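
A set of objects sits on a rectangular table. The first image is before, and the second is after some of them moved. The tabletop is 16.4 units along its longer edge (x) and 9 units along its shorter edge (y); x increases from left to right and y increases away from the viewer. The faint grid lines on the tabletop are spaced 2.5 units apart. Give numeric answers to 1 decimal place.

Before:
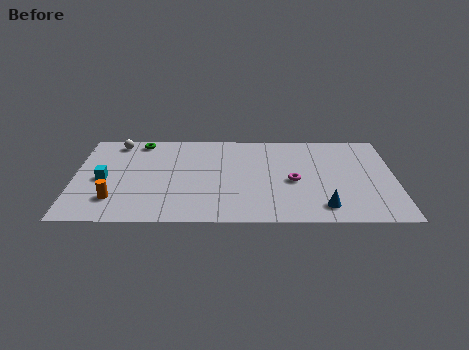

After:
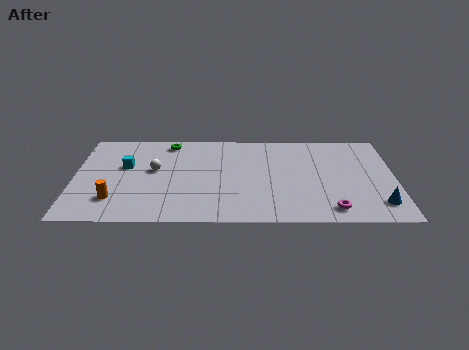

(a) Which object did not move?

the orange cylinder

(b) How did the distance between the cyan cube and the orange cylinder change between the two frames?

+1.2

They were about 2.1 units apart before and 3.3 after — 1.2 units further apart.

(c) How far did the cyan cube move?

1.7

From (1.5, 4.2) to (2.6, 5.5), the cyan cube covered √(1.1² + 1.3²) ≈ 1.7 units.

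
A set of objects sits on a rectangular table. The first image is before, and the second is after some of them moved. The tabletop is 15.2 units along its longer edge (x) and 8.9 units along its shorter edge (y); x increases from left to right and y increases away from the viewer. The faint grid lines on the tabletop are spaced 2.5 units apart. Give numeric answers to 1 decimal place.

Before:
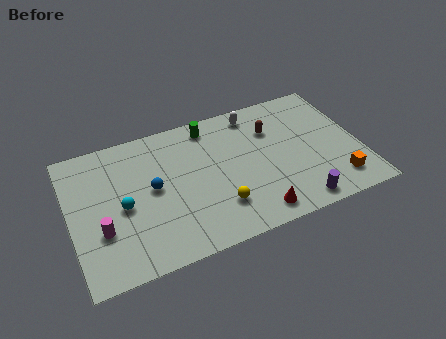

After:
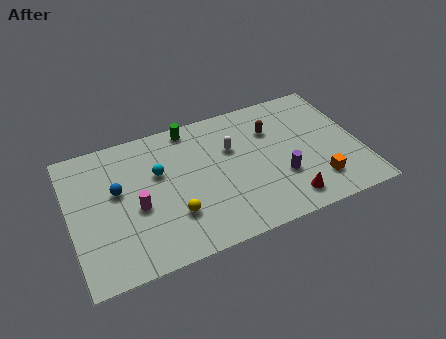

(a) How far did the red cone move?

1.7

The red cone moved from about (9.3, 1.2) to (11.0, 1.4), a distance of √(1.7² + 0.2²) ≈ 1.7.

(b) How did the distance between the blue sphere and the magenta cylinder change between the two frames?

-1.6

Before: roughly 3.3 units apart; after: 1.7. That's 1.6 units closer together.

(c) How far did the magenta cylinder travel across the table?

2.1

The magenta cylinder moved from about (1.5, 3.0) to (3.4, 3.8), a distance of √(1.9² + 0.8²) ≈ 2.1.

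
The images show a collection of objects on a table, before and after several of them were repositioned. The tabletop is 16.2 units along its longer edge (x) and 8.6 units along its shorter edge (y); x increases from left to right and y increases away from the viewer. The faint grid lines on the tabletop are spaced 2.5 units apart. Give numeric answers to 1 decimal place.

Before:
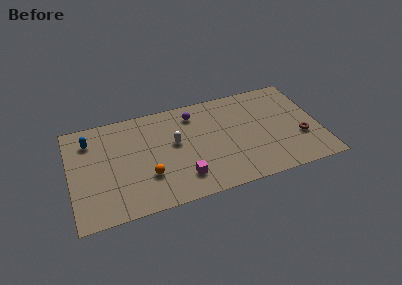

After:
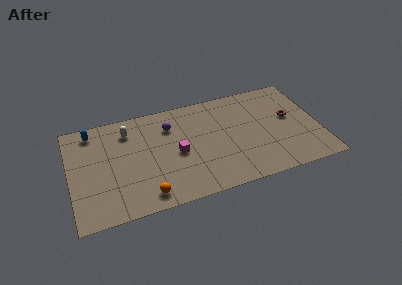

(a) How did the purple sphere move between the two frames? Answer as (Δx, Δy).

(-1.6, -0.6)

From the two frames, the purple sphere sits at roughly (8.2, 7.0) before and (6.6, 6.4) after.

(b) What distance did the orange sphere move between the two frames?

1.5

The orange sphere was near (4.9, 2.7) before and (4.7, 1.2) after, so it travelled √(0.2² + 1.5²) ≈ 1.5 units.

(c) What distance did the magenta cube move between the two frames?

2.1

The magenta cube moved from about (7.1, 1.9) to (6.9, 4.0), a distance of √(0.2² + 2.1²) ≈ 2.1.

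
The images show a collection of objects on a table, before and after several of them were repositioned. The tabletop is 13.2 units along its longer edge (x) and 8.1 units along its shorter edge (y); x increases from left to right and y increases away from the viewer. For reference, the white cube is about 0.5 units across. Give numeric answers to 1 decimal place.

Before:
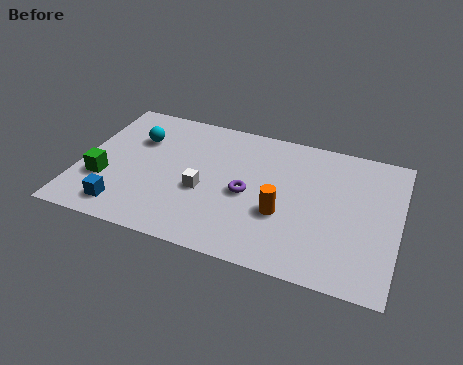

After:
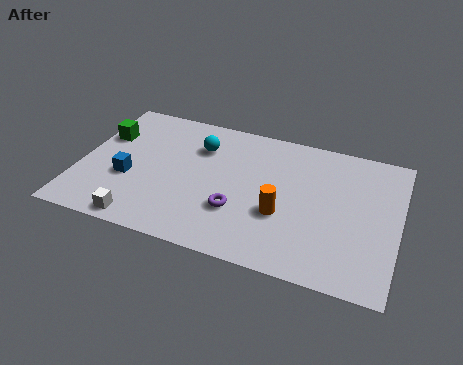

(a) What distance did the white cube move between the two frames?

3.4

The white cube was near (5.2, 3.3) before and (2.9, 0.8) after, so it travelled √(2.3² + 2.5²) ≈ 3.4 units.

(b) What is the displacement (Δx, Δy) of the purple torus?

(-0.3, -1.1)

The purple torus was at about (7.0, 3.7) and moved to about (6.7, 2.6).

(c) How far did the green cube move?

2.7

The green cube was near (1.1, 2.7) before and (0.8, 5.4) after, so it travelled √(0.3² + 2.7²) ≈ 2.7 units.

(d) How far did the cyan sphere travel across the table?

2.6

The cyan sphere was near (2.2, 5.6) before and (4.8, 5.9) after, so it travelled √(2.6² + 0.3²) ≈ 2.6 units.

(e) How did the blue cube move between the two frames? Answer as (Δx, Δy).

(0.0, 1.8)

The blue cube started near (2.1, 1.3) and ended near (2.1, 3.1).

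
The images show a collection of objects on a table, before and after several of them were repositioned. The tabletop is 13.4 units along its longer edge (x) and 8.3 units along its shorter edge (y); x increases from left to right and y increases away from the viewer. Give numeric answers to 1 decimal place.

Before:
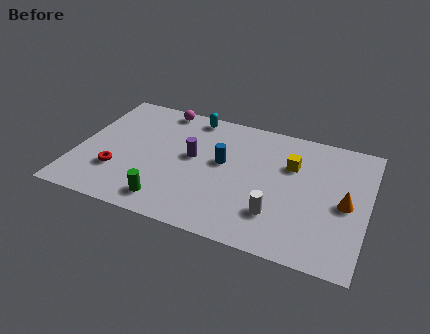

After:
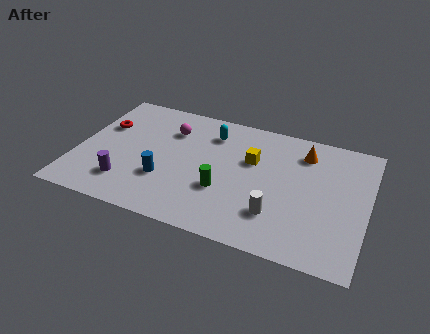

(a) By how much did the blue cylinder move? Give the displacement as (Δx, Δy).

(-2.5, -2.0)

The blue cylinder started near (6.7, 4.7) and ended near (4.2, 2.7).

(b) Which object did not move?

the white cylinder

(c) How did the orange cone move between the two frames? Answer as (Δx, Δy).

(-2.1, 2.7)

The orange cone started near (12.4, 3.9) and ended near (10.3, 6.6).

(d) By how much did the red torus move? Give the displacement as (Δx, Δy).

(-1.0, 2.9)

The red torus was at about (2.0, 2.5) and moved to about (1.0, 5.4).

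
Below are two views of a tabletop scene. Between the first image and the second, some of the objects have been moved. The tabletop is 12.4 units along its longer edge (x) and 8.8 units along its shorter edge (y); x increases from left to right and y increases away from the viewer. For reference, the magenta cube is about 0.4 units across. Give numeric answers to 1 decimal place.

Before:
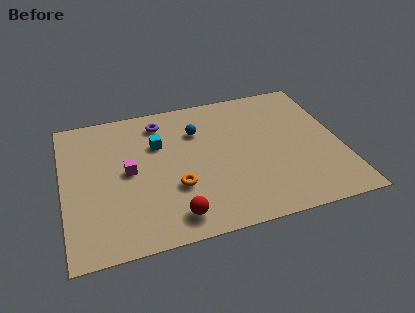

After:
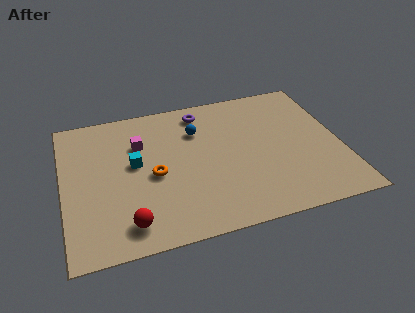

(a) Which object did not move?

the blue sphere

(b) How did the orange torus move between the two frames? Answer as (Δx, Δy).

(-0.9, 1.0)

The orange torus started near (4.9, 3.0) and ended near (4.0, 4.0).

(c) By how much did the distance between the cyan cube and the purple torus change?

+2.7

The distance was about 1.4 in the first image and 4.1 in the second, so they moved 2.7 units further apart.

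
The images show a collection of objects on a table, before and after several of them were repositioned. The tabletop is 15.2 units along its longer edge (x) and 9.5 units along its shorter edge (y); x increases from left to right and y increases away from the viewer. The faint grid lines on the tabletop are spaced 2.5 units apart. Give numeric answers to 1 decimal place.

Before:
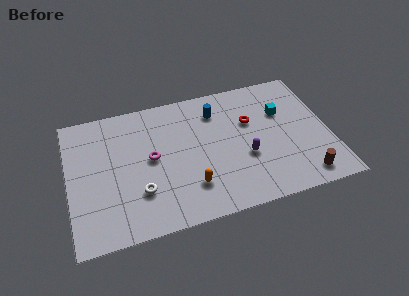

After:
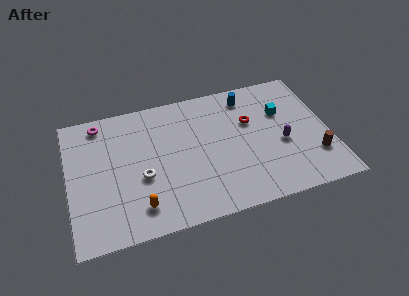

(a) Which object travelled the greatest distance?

the magenta torus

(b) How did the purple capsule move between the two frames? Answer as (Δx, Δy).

(2.2, 0.4)

The purple capsule started near (10.2, 3.6) and ended near (12.4, 4.0).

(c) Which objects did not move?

the cyan cube and the red torus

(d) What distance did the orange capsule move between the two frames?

3.1

The orange capsule was near (6.9, 2.4) before and (3.9, 1.8) after, so it travelled √(3.0² + 0.6²) ≈ 3.1 units.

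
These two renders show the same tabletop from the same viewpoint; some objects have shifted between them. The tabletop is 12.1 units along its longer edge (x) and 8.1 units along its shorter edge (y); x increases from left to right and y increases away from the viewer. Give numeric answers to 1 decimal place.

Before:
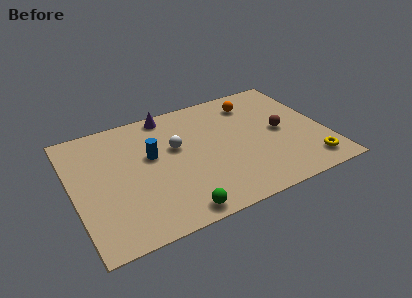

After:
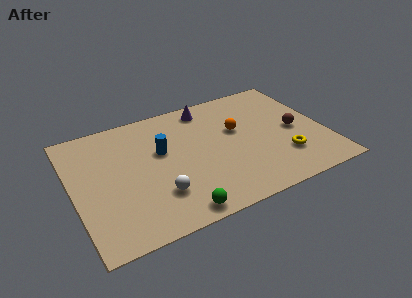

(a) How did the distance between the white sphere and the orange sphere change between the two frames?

+0.7

They were about 4.3 units apart before and 5.0 after — 0.7 units further apart.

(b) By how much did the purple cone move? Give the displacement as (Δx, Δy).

(1.9, -0.3)

From the two frames, the purple cone sits at roughly (4.9, 7.3) before and (6.8, 7.0) after.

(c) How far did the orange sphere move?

1.9

The orange sphere moved from about (9.0, 6.5) to (8.0, 4.9), a distance of √(1.0² + 1.6²) ≈ 1.9.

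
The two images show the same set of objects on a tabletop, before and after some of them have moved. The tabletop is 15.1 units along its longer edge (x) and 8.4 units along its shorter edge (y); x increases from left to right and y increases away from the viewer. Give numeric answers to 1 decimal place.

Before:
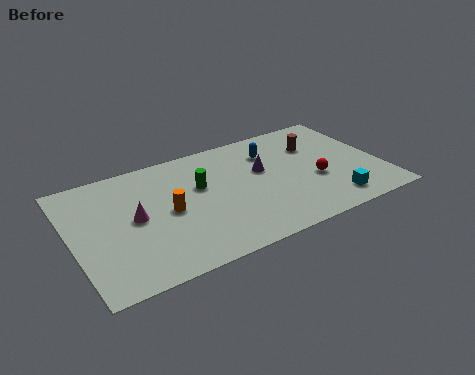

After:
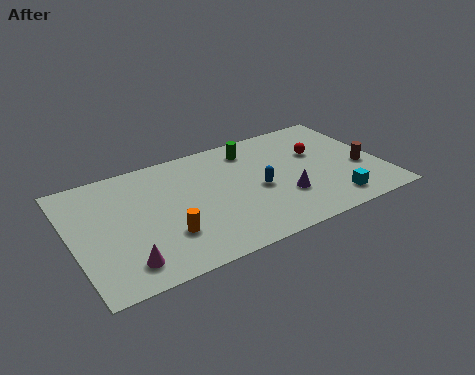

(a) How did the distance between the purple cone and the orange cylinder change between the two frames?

+0.9

The distance was about 4.9 in the first image and 5.8 in the second, so they moved 0.9 units further apart.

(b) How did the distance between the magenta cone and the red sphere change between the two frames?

+1.8

Before: roughly 8.9 units apart; after: 10.7. That's 1.8 units further apart.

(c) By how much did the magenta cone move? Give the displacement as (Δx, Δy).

(-0.8, -2.8)

The magenta cone started near (3.0, 4.3) and ended near (2.2, 1.5).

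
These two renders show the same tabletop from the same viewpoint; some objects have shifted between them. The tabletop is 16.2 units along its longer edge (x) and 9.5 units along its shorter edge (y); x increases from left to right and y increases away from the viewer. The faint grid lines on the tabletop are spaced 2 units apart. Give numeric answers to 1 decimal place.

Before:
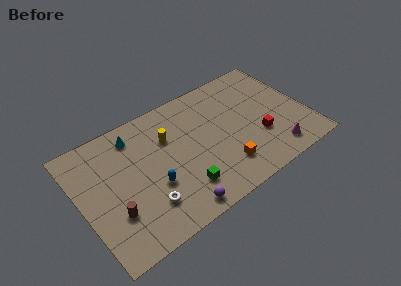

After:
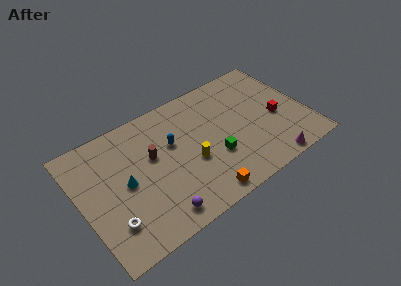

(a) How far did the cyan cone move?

3.4

The cyan cone was near (4.3, 7.9) before and (3.1, 4.7) after, so it travelled √(1.2² + 3.2²) ≈ 3.4 units.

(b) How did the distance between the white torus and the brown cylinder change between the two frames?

+2.5

They were about 2.3 units apart before and 4.8 after — 2.5 units further apart.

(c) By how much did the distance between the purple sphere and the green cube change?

+3.5

They were about 1.4 units apart before and 4.9 after — 3.5 units further apart.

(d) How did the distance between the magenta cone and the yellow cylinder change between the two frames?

-2.5

Before: roughly 8.5 units apart; after: 6.0. That's 2.5 units closer together.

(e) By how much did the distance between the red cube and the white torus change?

+4.1

Before: roughly 8.4 units apart; after: 12.5. That's 4.1 units further apart.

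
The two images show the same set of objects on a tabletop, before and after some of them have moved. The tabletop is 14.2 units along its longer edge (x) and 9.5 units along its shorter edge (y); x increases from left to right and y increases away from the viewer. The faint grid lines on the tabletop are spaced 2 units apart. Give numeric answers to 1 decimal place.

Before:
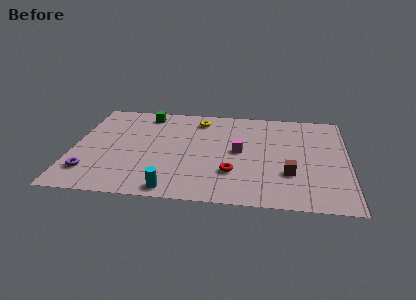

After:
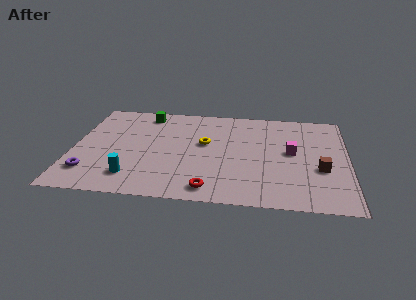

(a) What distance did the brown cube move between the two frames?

1.7

The brown cube was near (11.2, 3.0) before and (12.8, 3.6) after, so it travelled √(1.6² + 0.6²) ≈ 1.7 units.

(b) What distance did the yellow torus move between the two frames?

2.4

The yellow torus moved from about (6.4, 7.9) to (6.8, 5.5), a distance of √(0.4² + 2.4²) ≈ 2.4.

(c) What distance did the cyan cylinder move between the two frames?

2.3

From (5.3, 0.9) to (3.2, 1.9), the cyan cylinder covered √(2.1² + 1.0²) ≈ 2.3 units.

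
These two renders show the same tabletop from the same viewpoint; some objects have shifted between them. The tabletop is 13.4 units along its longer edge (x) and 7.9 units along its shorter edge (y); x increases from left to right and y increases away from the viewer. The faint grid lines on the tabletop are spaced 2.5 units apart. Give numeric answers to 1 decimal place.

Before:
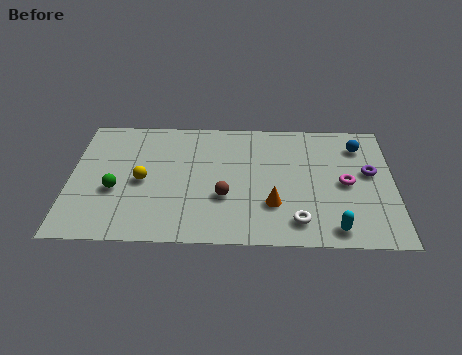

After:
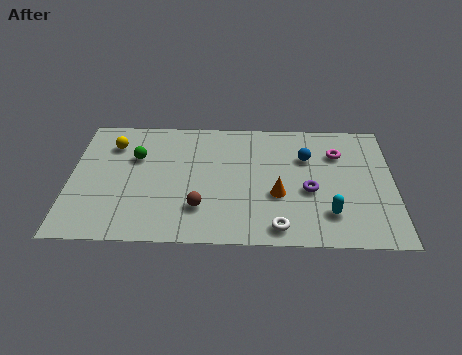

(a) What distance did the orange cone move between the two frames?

0.6

The orange cone moved from about (8.4, 2.4) to (8.6, 3.0), a distance of √(0.2² + 0.6²) ≈ 0.6.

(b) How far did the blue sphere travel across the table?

2.3

From (12.0, 6.2) to (9.8, 5.4), the blue sphere covered √(2.2² + 0.8²) ≈ 2.3 units.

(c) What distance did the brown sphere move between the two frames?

1.2

The brown sphere was near (6.4, 2.8) before and (5.4, 2.1) after, so it travelled √(1.0² + 0.7²) ≈ 1.2 units.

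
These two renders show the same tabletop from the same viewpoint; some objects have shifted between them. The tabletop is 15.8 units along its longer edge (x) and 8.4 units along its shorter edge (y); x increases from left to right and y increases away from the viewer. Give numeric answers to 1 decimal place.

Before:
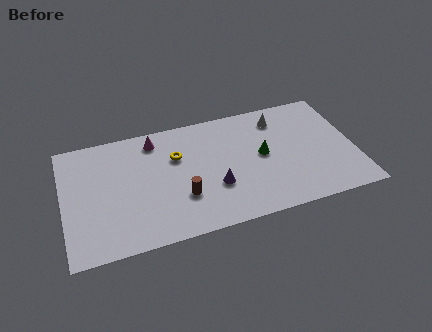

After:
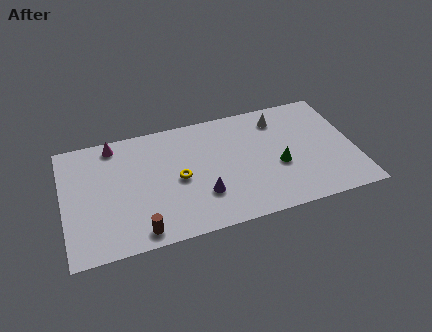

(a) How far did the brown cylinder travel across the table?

2.9

The brown cylinder moved from about (6.3, 2.7) to (3.9, 1.0), a distance of √(2.4² + 1.7²) ≈ 2.9.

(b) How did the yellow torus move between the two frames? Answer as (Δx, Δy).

(0.0, -1.6)

The yellow torus started near (6.2, 5.6) and ended near (6.2, 4.0).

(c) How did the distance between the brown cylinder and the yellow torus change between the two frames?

+0.9

The distance was about 2.9 in the first image and 3.8 in the second, so they moved 0.9 units further apart.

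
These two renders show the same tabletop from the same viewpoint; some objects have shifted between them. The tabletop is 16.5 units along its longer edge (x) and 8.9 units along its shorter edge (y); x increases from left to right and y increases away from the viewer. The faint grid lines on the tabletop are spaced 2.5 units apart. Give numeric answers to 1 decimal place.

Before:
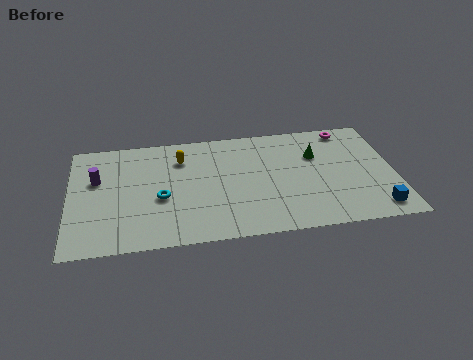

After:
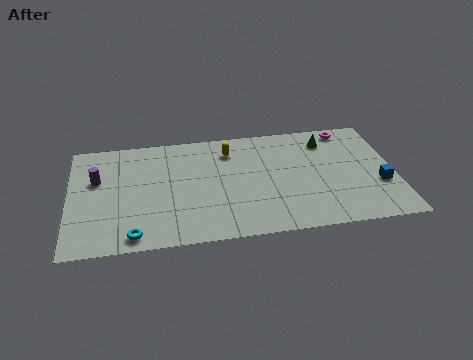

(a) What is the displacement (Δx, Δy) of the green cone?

(0.6, 1.1)

The green cone was at about (12.6, 6.0) and moved to about (13.2, 7.1).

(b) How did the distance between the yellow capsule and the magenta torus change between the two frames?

-2.5

Before: roughly 8.7 units apart; after: 6.2. That's 2.5 units closer together.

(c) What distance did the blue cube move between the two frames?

1.9

From (15.4, 1.3) to (15.7, 3.2), the blue cube covered √(0.3² + 1.9²) ≈ 1.9 units.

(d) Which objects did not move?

the purple cylinder and the magenta torus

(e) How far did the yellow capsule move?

2.5

From (5.7, 6.7) to (8.2, 7.0), the yellow capsule covered √(2.5² + 0.3²) ≈ 2.5 units.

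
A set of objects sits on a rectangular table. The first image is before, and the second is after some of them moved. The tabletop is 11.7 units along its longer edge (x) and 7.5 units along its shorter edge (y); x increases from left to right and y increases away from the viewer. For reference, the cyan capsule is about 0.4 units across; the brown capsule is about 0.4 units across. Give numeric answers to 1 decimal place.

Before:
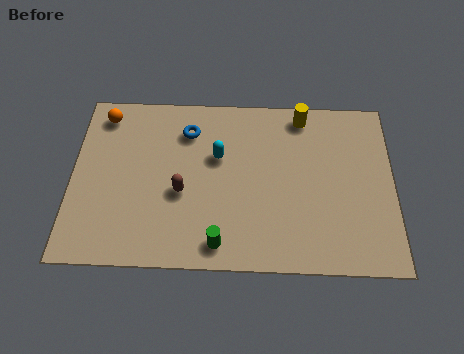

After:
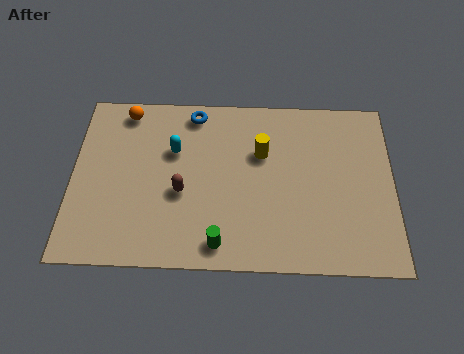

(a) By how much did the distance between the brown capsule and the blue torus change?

+0.8

The distance was about 2.7 in the first image and 3.5 in the second, so they moved 0.8 units further apart.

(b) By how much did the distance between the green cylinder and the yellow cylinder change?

-2.2

They were about 6.4 units apart before and 4.2 after — 2.2 units closer together.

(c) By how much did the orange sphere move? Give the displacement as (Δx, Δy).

(0.8, 0.2)

From the two frames, the orange sphere sits at roughly (1.1, 6.4) before and (1.9, 6.6) after.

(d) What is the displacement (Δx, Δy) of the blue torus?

(0.2, 0.8)

From the two frames, the blue torus sits at roughly (4.2, 5.8) before and (4.4, 6.6) after.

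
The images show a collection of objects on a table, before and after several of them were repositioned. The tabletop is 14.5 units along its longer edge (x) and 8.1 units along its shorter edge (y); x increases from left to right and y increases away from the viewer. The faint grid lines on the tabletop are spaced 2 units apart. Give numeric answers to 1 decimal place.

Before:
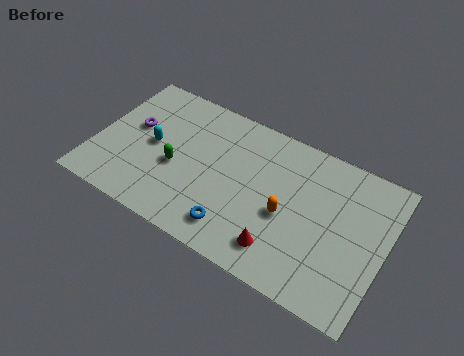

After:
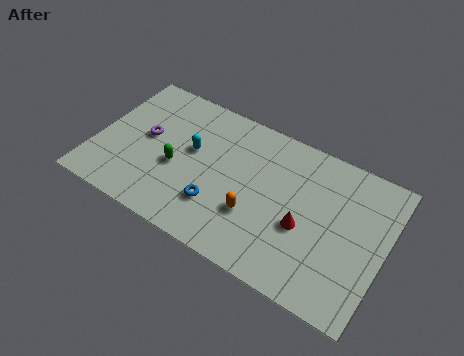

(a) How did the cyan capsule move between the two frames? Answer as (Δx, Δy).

(1.9, 0.6)

From the two frames, the cyan capsule sits at roughly (2.8, 4.1) before and (4.7, 4.7) after.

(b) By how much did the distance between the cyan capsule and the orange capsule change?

-2.9

They were about 6.9 units apart before and 4.0 after — 2.9 units closer together.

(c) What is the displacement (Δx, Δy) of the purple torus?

(0.7, -0.3)

The purple torus started near (1.7, 4.7) and ended near (2.4, 4.4).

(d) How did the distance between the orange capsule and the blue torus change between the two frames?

-1.2

The distance was about 3.0 in the first image and 1.8 in the second, so they moved 1.2 units closer together.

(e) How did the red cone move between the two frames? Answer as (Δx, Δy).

(0.9, 1.7)

The red cone was at about (9.7, 1.6) and moved to about (10.6, 3.3).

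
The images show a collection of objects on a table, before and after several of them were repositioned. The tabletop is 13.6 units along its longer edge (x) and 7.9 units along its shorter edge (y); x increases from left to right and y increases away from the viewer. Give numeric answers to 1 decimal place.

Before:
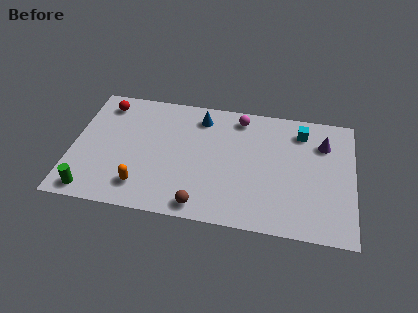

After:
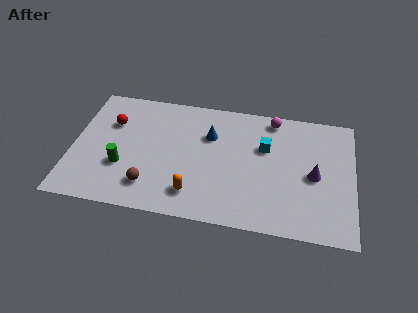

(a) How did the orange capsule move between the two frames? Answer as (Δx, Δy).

(2.5, 0.0)

The orange capsule started near (3.5, 1.6) and ended near (6.0, 1.6).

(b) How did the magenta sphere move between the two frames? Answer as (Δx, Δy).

(1.6, 0.2)

The magenta sphere was at about (8.0, 6.8) and moved to about (9.6, 7.0).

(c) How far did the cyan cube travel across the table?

2.1

The cyan cube moved from about (11.0, 6.4) to (9.3, 5.1), a distance of √(1.7² + 1.3²) ≈ 2.1.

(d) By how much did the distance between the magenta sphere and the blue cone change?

+1.5

They were about 1.9 units apart before and 3.4 after — 1.5 units further apart.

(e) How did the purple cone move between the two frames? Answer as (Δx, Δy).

(-0.4, -2.1)

From the two frames, the purple cone sits at roughly (12.1, 5.8) before and (11.7, 3.7) after.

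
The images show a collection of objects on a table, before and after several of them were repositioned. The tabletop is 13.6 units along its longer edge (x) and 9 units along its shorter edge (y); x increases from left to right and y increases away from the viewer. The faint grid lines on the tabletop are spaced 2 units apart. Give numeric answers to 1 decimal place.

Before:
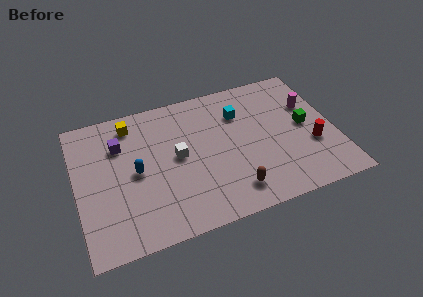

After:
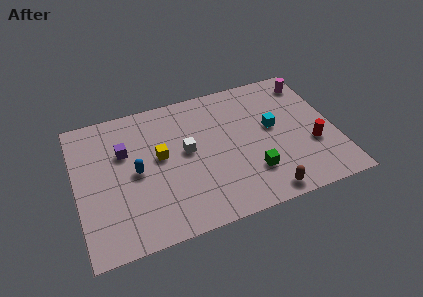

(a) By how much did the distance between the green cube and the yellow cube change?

-4.2

They were about 9.5 units apart before and 5.3 after — 4.2 units closer together.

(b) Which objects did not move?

the blue capsule and the red cylinder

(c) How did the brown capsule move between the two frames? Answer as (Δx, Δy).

(1.6, -0.7)

From the two frames, the brown capsule sits at roughly (7.9, 1.6) before and (9.5, 0.9) after.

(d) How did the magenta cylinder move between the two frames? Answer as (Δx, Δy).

(0.2, 1.6)

From the two frames, the magenta cylinder sits at roughly (12.5, 5.9) before and (12.7, 7.5) after.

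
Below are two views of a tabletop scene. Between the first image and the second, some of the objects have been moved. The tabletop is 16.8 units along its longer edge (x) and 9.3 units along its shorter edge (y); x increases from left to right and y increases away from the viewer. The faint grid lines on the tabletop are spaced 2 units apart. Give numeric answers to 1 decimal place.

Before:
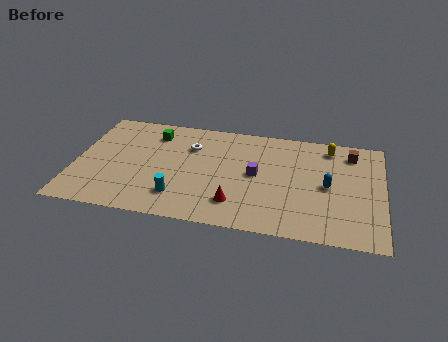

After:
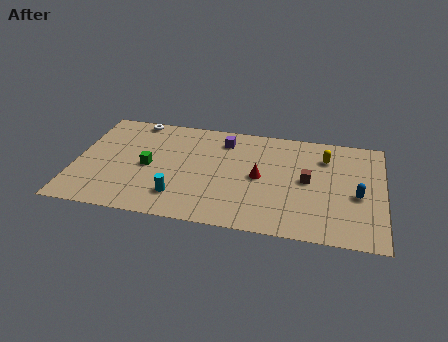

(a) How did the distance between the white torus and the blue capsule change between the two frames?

+5.3

They were about 7.9 units apart before and 13.2 after — 5.3 units further apart.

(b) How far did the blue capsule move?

1.7

The blue capsule was near (13.8, 4.5) before and (15.4, 4.0) after, so it travelled √(1.6² + 0.5²) ≈ 1.7 units.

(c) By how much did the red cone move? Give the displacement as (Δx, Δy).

(1.2, 2.5)

The red cone started near (8.9, 2.1) and ended near (10.1, 4.6).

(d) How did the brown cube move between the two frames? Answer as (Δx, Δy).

(-2.3, -2.8)

The brown cube started near (15.0, 7.6) and ended near (12.7, 4.8).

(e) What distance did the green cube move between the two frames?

3.0

From (4.1, 7.4) to (4.0, 4.4), the green cube covered √(0.1² + 3.0²) ≈ 3.0 units.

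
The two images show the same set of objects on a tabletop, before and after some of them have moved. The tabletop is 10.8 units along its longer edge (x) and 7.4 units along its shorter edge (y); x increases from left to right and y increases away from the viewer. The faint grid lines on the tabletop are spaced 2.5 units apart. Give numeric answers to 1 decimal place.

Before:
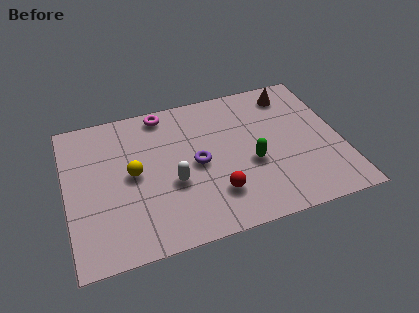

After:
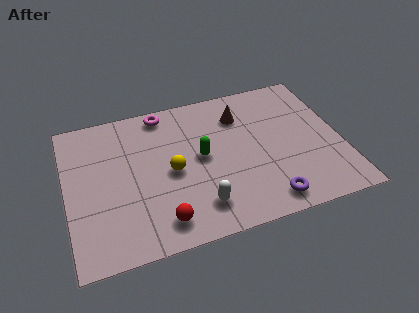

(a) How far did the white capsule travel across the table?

1.7

From (4.1, 2.9) to (5.0, 1.5), the white capsule covered √(0.9² + 1.4²) ≈ 1.7 units.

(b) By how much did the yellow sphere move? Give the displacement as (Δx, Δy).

(1.5, -0.3)

The yellow sphere started near (2.6, 3.8) and ended near (4.1, 3.5).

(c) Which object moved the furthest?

the purple torus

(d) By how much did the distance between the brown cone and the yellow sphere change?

-3.3

The distance was about 6.9 in the first image and 3.6 in the second, so they moved 3.3 units closer together.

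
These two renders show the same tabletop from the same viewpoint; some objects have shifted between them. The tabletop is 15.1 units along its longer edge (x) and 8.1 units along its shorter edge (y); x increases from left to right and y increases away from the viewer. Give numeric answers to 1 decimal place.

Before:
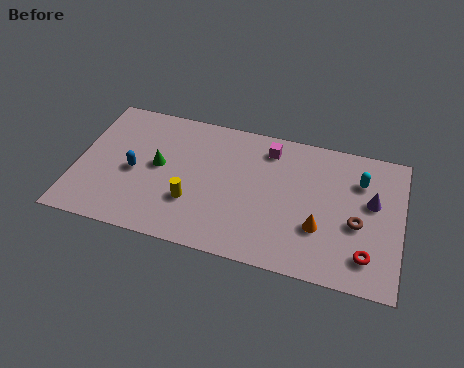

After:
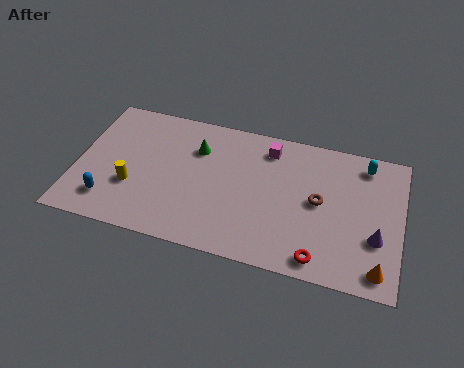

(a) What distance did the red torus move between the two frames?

2.2

The red torus moved from about (13.6, 1.7) to (11.5, 1.0), a distance of √(2.1² + 0.7²) ≈ 2.2.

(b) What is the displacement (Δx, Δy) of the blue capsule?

(-1.0, -2.0)

The blue capsule started near (2.7, 3.7) and ended near (1.7, 1.7).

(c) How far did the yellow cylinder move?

2.8

The yellow cylinder moved from about (5.5, 2.6) to (2.7, 2.8), a distance of √(2.8² + 0.2²) ≈ 2.8.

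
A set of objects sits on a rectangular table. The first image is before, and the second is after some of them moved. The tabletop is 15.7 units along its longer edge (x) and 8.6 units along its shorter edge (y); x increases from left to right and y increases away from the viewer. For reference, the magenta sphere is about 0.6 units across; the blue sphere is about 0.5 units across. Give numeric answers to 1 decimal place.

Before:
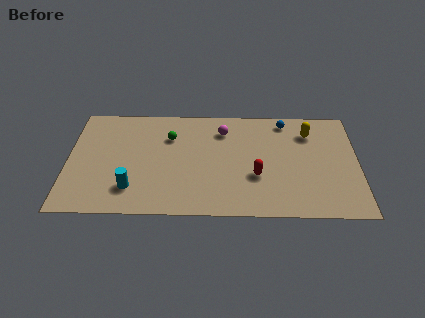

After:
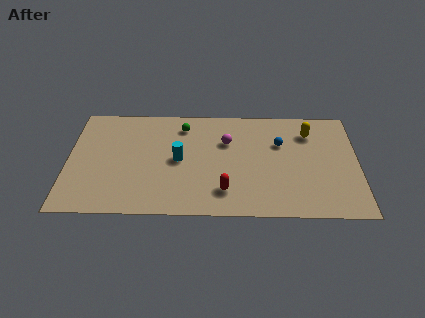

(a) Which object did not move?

the yellow capsule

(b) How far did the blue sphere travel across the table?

1.8

The blue sphere moved from about (11.8, 7.5) to (11.5, 5.7), a distance of √(0.3² + 1.8²) ≈ 1.8.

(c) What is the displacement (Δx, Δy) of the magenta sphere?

(0.2, -0.9)

From the two frames, the magenta sphere sits at roughly (8.4, 6.7) before and (8.6, 5.8) after.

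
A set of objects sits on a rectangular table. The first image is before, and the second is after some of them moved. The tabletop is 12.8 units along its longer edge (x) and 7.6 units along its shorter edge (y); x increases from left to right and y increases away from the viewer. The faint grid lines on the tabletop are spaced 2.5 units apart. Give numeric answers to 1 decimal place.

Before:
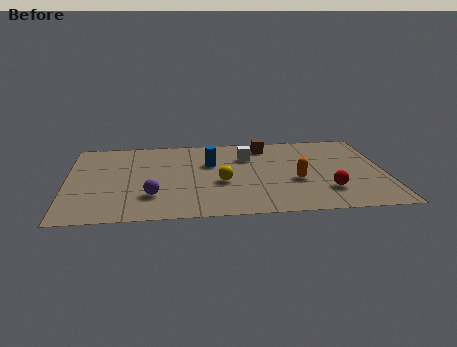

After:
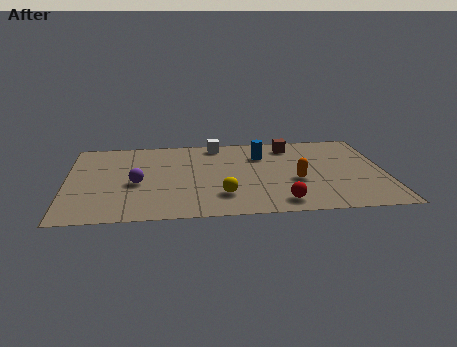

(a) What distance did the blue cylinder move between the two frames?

2.2

From (5.8, 4.9) to (7.9, 5.5), the blue cylinder covered √(2.1² + 0.6²) ≈ 2.2 units.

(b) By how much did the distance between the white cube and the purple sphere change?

-0.4

Before: roughly 5.1 units apart; after: 4.7. That's 0.4 units closer together.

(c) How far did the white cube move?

1.8

From (7.3, 5.4) to (6.1, 6.7), the white cube covered √(1.2² + 1.3²) ≈ 1.8 units.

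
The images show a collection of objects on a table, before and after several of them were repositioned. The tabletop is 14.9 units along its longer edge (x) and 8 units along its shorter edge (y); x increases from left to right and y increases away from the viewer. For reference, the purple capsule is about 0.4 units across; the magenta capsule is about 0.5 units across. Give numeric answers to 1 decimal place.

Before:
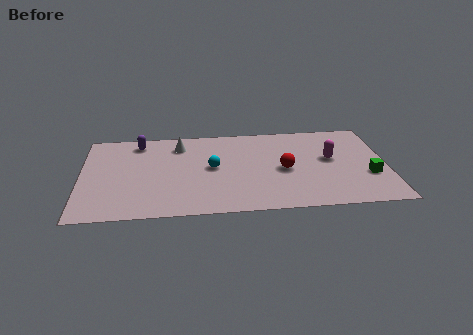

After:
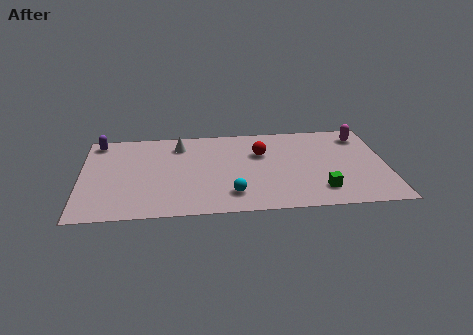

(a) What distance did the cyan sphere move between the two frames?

2.7

The cyan sphere moved from about (6.4, 4.2) to (7.3, 1.7), a distance of √(0.9² + 2.5²) ≈ 2.7.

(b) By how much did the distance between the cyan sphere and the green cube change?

-3.4

Before: roughly 7.7 units apart; after: 4.3. That's 3.4 units closer together.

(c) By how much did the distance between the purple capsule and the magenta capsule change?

+3.3

They were about 9.7 units apart before and 13.0 after — 3.3 units further apart.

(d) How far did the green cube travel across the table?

2.6

From (14.0, 2.8) to (11.6, 1.7), the green cube covered √(2.4² + 1.1²) ≈ 2.6 units.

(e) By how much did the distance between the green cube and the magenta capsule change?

+2.8

The distance was about 2.5 in the first image and 5.3 in the second, so they moved 2.8 units further apart.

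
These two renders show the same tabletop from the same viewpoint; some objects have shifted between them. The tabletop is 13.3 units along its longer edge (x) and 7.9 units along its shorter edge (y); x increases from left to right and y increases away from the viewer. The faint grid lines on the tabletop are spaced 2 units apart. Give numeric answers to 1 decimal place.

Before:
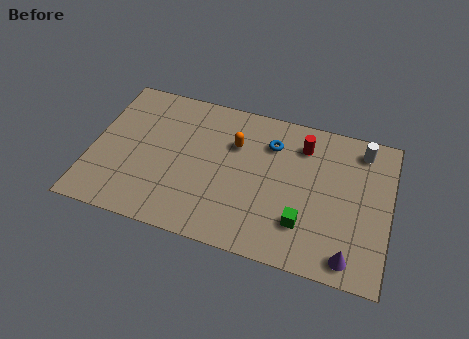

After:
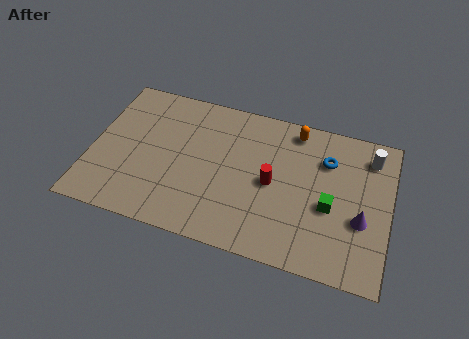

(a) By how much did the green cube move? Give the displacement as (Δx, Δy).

(1.1, 1.2)

The green cube was at about (9.6, 2.1) and moved to about (10.7, 3.3).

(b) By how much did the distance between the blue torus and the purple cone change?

-3.0

Before: roughly 6.2 units apart; after: 3.2. That's 3.0 units closer together.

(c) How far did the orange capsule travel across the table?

3.0

The orange capsule was near (6.3, 5.4) before and (8.9, 6.9) after, so it travelled √(2.6² + 1.5²) ≈ 3.0 units.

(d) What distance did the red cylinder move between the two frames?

2.7

The red cylinder was near (9.3, 6.2) before and (8.1, 3.8) after, so it travelled √(1.2² + 2.4²) ≈ 2.7 units.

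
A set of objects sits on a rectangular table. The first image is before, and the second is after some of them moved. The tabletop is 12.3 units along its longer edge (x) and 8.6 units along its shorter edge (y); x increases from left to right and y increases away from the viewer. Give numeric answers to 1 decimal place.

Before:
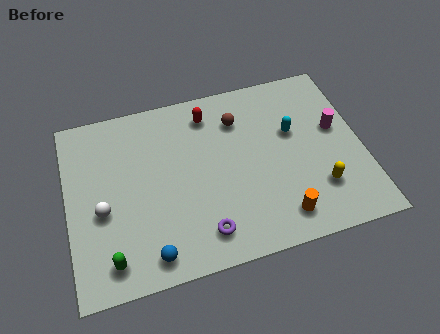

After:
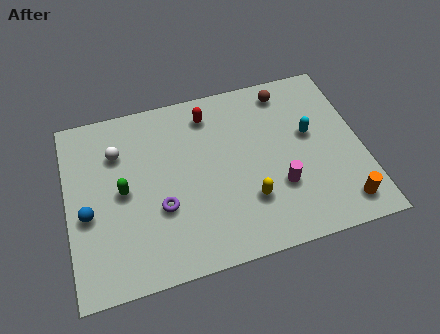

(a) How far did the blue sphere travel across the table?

3.5

From (3.2, 1.1) to (0.8, 3.6), the blue sphere covered √(2.4² + 2.5²) ≈ 3.5 units.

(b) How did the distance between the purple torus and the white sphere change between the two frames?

-1.0

They were about 4.5 units apart before and 3.5 after — 1.0 units closer together.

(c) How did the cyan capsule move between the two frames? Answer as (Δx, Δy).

(0.7, -0.3)

The cyan capsule started near (9.5, 5.3) and ended near (10.2, 5.0).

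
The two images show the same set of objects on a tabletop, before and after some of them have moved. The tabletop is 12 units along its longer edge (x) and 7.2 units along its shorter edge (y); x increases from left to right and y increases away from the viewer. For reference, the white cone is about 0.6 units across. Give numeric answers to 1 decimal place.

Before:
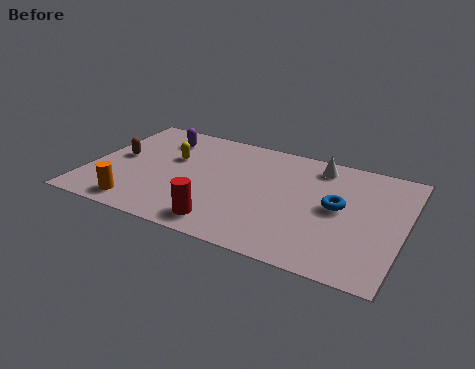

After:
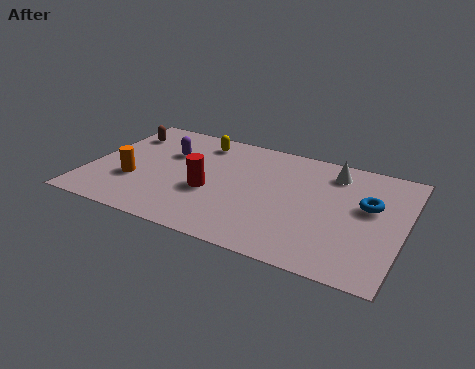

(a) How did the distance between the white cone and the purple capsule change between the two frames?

+0.3

Before: roughly 6.1 units apart; after: 6.4. That's 0.3 units further apart.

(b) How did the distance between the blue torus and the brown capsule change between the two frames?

+1.3

Before: roughly 8.5 units apart; after: 9.8. That's 1.3 units further apart.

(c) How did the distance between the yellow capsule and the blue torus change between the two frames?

+0.4

Before: roughly 6.5 units apart; after: 6.9. That's 0.4 units further apart.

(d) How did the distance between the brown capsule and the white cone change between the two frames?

+0.4

Before: roughly 7.8 units apart; after: 8.2. That's 0.4 units further apart.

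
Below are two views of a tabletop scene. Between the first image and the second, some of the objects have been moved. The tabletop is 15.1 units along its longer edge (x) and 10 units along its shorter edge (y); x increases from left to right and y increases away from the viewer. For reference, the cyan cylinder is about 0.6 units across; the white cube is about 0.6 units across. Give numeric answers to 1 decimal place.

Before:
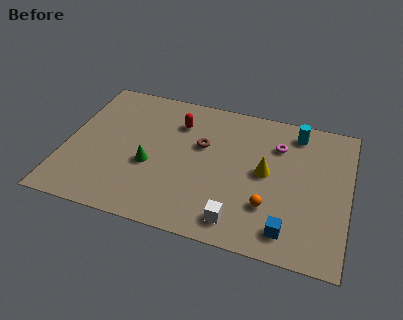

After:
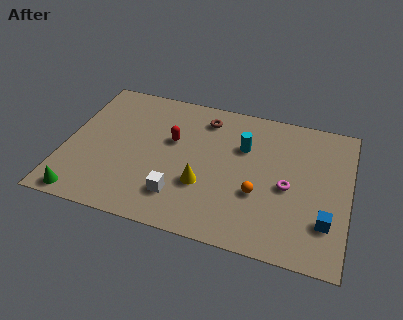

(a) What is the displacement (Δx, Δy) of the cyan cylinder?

(-2.7, -1.8)

From the two frames, the cyan cylinder sits at roughly (12.1, 8.5) before and (9.4, 6.7) after.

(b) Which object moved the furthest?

the green cone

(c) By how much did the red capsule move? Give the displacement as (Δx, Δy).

(-0.2, -1.4)

The red capsule was at about (5.8, 7.5) and moved to about (5.6, 6.1).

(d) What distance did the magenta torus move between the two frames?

2.9

The magenta torus moved from about (11.2, 7.3) to (11.9, 4.5), a distance of √(0.7² + 2.8²) ≈ 2.9.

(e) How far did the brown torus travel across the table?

2.0

From (7.2, 6.2) to (7.2, 8.2), the brown torus covered √(0.0² + 2.0²) ≈ 2.0 units.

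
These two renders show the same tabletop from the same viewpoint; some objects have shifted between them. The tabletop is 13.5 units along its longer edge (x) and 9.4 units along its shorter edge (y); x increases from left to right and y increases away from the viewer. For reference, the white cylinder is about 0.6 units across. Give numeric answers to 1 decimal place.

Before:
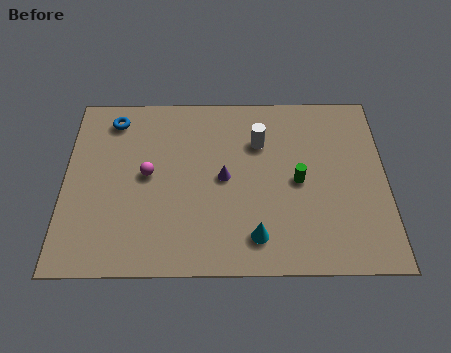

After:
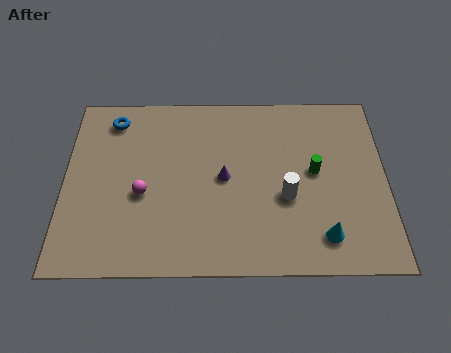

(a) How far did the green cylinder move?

0.9

The green cylinder was near (9.8, 4.5) before and (10.5, 5.0) after, so it travelled √(0.7² + 0.5²) ≈ 0.9 units.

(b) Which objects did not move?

the blue torus and the purple cone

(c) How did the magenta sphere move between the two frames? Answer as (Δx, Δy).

(-0.2, -1.0)

From the two frames, the magenta sphere sits at roughly (3.5, 4.9) before and (3.3, 3.9) after.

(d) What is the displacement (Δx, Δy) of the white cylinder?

(1.1, -2.9)

From the two frames, the white cylinder sits at roughly (8.2, 6.6) before and (9.3, 3.7) after.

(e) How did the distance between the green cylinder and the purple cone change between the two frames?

+0.7

They were about 3.1 units apart before and 3.8 after — 0.7 units further apart.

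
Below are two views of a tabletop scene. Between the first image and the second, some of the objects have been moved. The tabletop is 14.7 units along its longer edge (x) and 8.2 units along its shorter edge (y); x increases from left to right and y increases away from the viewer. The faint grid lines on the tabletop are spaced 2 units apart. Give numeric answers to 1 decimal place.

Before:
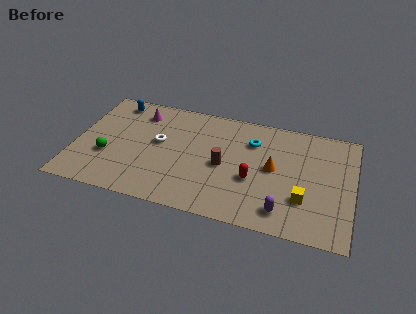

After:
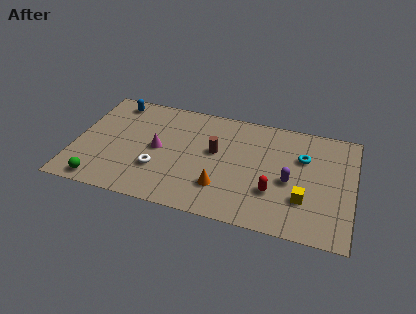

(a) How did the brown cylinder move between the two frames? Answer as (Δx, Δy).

(-0.5, 0.9)

The brown cylinder was at about (7.9, 3.8) and moved to about (7.4, 4.7).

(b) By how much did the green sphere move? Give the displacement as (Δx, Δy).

(-0.2, -2.0)

The green sphere was at about (1.8, 2.9) and moved to about (1.6, 0.9).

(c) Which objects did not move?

the blue capsule and the yellow cube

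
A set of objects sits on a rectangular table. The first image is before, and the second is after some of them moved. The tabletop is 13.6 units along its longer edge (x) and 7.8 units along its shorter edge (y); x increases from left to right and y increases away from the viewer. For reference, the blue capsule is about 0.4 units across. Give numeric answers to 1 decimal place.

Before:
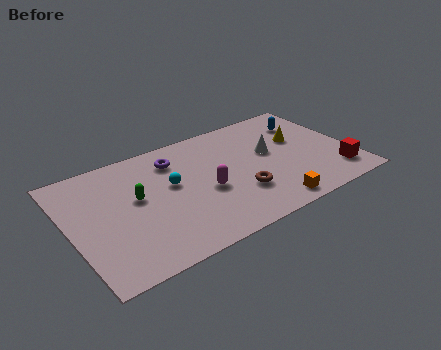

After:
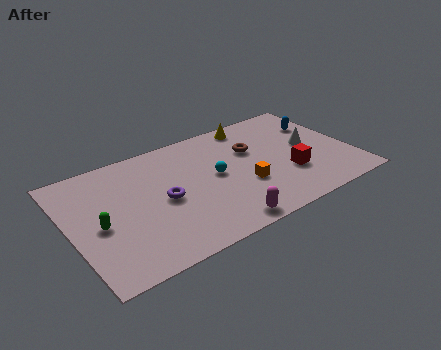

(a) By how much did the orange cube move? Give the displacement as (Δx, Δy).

(-0.9, 1.9)

From the two frames, the orange cube sits at roughly (9.1, 0.9) before and (8.2, 2.8) after.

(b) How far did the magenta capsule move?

2.5

The magenta capsule moved from about (6.4, 3.3) to (6.7, 0.8), a distance of √(0.3² + 2.5²) ≈ 2.5.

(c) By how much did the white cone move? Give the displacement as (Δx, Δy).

(1.9, -0.4)

From the two frames, the white cone sits at roughly (9.8, 4.5) before and (11.7, 4.1) after.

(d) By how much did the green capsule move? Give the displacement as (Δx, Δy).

(-1.9, -0.9)

The green capsule was at about (3.2, 4.4) and moved to about (1.3, 3.5).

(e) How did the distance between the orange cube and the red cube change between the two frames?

-1.4

They were about 3.6 units apart before and 2.2 after — 1.4 units closer together.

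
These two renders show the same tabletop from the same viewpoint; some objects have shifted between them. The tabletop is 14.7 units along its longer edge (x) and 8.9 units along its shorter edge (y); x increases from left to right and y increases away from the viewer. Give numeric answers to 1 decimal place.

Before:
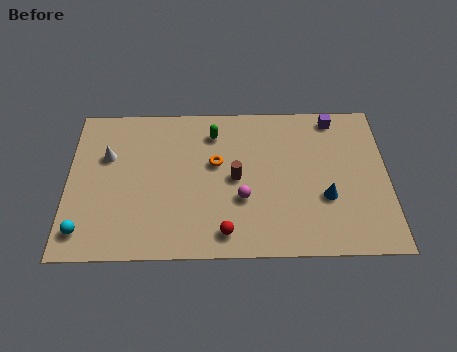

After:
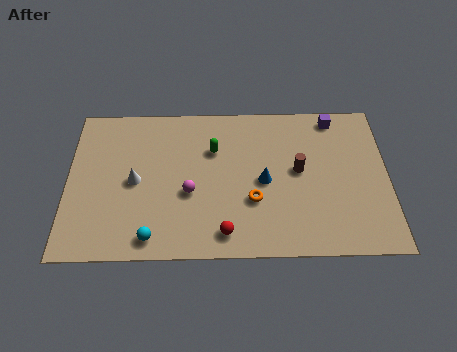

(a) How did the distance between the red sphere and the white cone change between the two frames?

-1.9

They were about 7.0 units apart before and 5.1 after — 1.9 units closer together.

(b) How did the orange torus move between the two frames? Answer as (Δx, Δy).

(1.7, -2.2)

The orange torus started near (6.8, 5.3) and ended near (8.5, 3.1).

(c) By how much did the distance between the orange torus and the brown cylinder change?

+1.4

The distance was about 1.3 in the first image and 2.7 in the second, so they moved 1.4 units further apart.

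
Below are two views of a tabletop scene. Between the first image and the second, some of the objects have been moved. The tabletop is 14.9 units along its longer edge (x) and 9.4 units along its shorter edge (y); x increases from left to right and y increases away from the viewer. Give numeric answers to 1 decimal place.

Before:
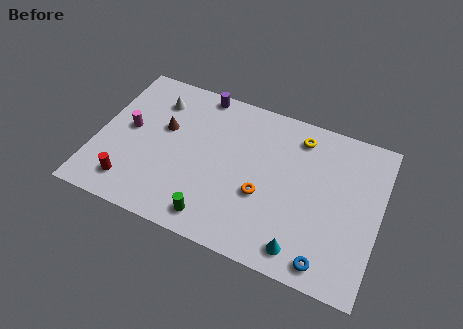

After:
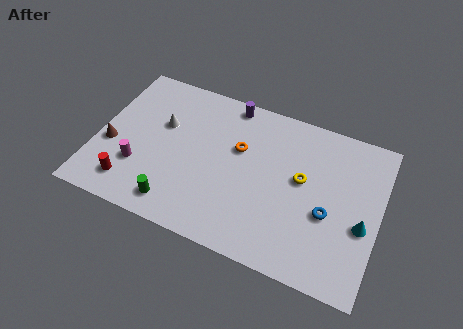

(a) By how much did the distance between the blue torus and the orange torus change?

+0.9

They were about 4.4 units apart before and 5.3 after — 0.9 units further apart.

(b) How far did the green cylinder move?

2.0

From (6.6, 1.3) to (4.6, 1.4), the green cylinder covered √(2.0² + 0.1²) ≈ 2.0 units.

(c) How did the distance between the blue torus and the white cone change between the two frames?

-2.3

They were about 11.5 units apart before and 9.2 after — 2.3 units closer together.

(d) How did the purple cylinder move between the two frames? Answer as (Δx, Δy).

(1.6, -0.1)

From the two frames, the purple cylinder sits at roughly (5.0, 8.6) before and (6.6, 8.5) after.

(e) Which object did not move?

the red cylinder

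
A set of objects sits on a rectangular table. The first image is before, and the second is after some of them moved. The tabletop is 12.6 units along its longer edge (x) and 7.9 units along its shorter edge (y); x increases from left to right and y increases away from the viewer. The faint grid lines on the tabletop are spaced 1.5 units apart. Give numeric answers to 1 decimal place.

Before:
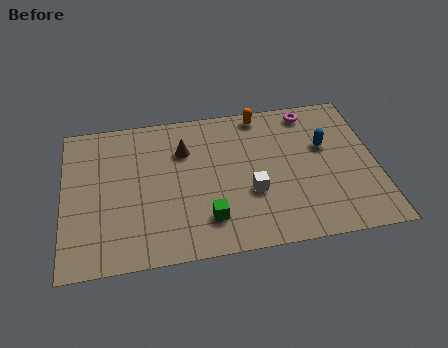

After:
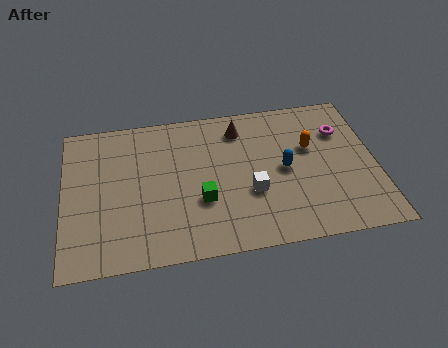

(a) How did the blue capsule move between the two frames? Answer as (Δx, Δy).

(-1.7, -1.0)

The blue capsule started near (10.6, 4.9) and ended near (8.9, 3.9).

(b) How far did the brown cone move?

2.4

From (4.9, 5.6) to (7.2, 6.4), the brown cone covered √(2.3² + 0.8²) ≈ 2.4 units.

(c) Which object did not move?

the white cube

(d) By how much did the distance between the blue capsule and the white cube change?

-2.0

They were about 3.7 units apart before and 1.7 after — 2.0 units closer together.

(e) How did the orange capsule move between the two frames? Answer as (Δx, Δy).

(1.9, -2.2)

The orange capsule was at about (8.1, 7.1) and moved to about (10.0, 4.9).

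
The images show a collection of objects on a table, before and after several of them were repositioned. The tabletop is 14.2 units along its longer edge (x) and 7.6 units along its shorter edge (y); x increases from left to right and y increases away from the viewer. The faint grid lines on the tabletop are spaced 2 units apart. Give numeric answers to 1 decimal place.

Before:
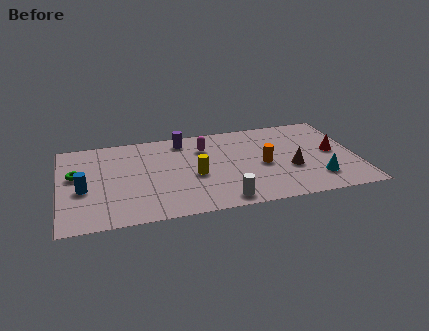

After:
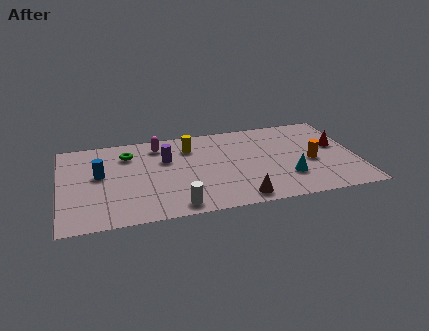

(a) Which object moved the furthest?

the brown cone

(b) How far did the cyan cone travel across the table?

1.5

From (12.2, 1.8) to (10.8, 2.2), the cyan cone covered √(1.4² + 0.4²) ≈ 1.5 units.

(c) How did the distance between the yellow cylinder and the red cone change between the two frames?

+0.4

Before: roughly 6.7 units apart; after: 7.1. That's 0.4 units further apart.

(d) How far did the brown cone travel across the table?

3.3

The brown cone was near (11.0, 2.9) before and (8.4, 0.9) after, so it travelled √(2.6² + 2.0²) ≈ 3.3 units.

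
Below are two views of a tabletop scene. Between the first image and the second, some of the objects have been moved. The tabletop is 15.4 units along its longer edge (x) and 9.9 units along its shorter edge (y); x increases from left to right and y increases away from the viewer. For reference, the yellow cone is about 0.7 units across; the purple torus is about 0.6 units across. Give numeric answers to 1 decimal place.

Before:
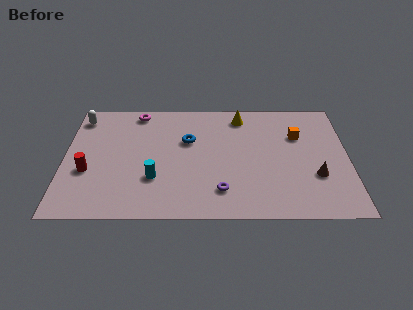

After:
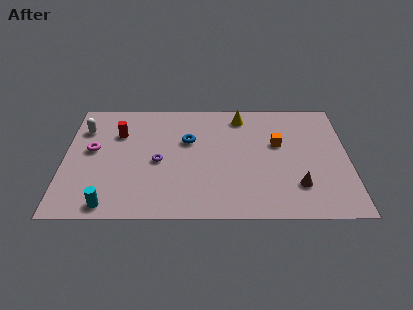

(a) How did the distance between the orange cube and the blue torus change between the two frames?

-1.1

The distance was about 6.0 in the first image and 4.9 in the second, so they moved 1.1 units closer together.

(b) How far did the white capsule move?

1.0

The white capsule was near (0.8, 8.3) before and (1.0, 7.3) after, so it travelled √(0.2² + 1.0²) ≈ 1.0 units.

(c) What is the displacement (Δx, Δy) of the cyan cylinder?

(-2.4, -2.1)

The cyan cylinder was at about (4.9, 3.1) and moved to about (2.5, 1.0).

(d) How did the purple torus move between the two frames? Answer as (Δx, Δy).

(-3.4, 2.4)

The purple torus was at about (8.5, 2.1) and moved to about (5.1, 4.5).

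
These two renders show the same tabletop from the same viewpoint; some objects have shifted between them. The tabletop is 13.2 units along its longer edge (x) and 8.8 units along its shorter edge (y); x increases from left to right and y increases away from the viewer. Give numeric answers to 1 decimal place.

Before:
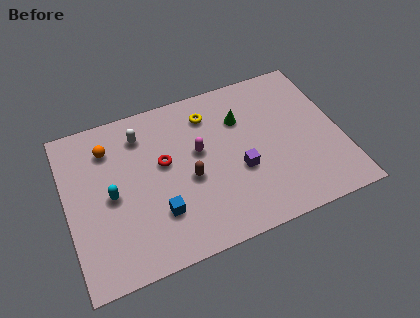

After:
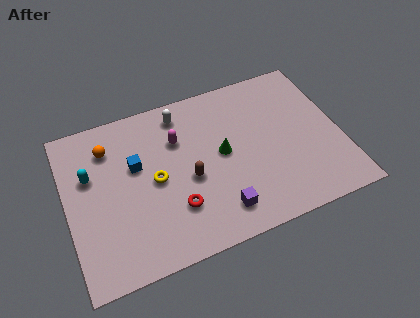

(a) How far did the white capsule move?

2.1

The white capsule was near (3.8, 7.0) before and (5.8, 7.5) after, so it travelled √(2.0² + 0.5²) ≈ 2.1 units.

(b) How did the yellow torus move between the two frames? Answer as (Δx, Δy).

(-2.9, -2.7)

The yellow torus was at about (7.1, 7.0) and moved to about (4.2, 4.3).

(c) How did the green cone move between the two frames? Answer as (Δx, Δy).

(-1.1, -1.6)

From the two frames, the green cone sits at roughly (8.6, 6.2) before and (7.5, 4.6) after.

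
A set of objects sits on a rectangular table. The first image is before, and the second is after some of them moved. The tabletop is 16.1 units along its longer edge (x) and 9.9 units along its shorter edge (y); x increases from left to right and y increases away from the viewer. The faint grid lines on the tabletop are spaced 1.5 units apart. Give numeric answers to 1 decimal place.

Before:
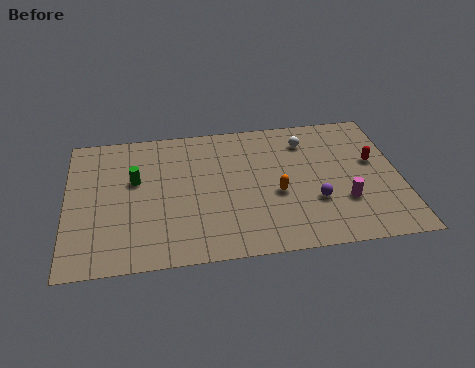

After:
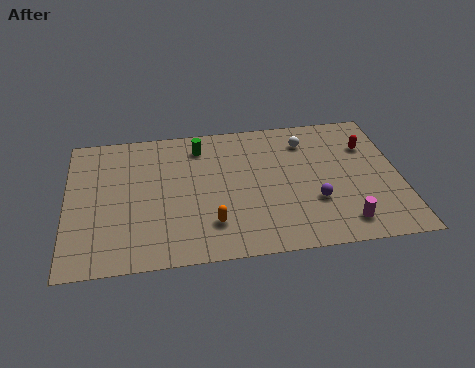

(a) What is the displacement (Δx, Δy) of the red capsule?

(-0.2, 1.2)

The red capsule was at about (14.9, 5.8) and moved to about (14.7, 7.0).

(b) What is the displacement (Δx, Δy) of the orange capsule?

(-3.2, -1.7)

The orange capsule started near (10.1, 4.1) and ended near (6.9, 2.4).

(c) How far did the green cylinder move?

3.8

From (3.3, 6.0) to (6.5, 8.1), the green cylinder covered √(3.2² + 2.1²) ≈ 3.8 units.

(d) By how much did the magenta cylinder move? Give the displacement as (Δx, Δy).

(-0.1, -1.5)

The magenta cylinder started near (13.3, 3.1) and ended near (13.2, 1.6).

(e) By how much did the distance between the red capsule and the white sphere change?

-0.7

The distance was about 3.8 in the first image and 3.1 in the second, so they moved 0.7 units closer together.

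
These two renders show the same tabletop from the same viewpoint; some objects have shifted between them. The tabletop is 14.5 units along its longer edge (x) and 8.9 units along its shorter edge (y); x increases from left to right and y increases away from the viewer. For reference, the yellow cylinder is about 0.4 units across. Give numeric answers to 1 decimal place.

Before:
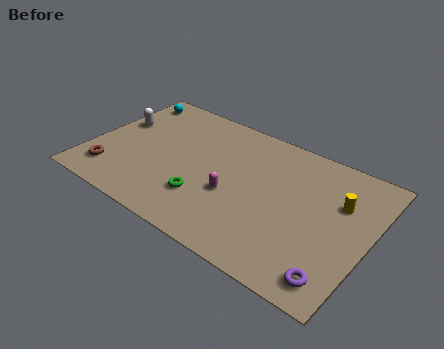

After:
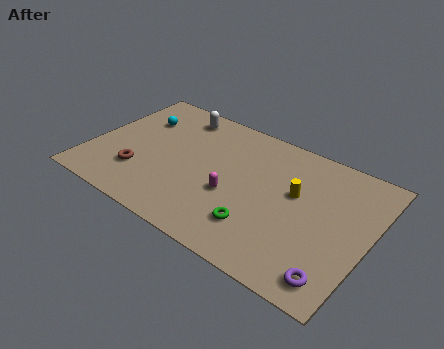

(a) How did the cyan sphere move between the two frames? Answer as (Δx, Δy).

(0.9, -1.3)

From the two frames, the cyan sphere sits at roughly (1.1, 7.6) before and (2.0, 6.3) after.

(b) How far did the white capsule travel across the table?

3.6

From (1.0, 5.5) to (3.9, 7.6), the white capsule covered √(2.9² + 2.1²) ≈ 3.6 units.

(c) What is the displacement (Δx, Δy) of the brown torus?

(1.4, 0.7)

From the two frames, the brown torus sits at roughly (1.4, 1.8) before and (2.8, 2.5) after.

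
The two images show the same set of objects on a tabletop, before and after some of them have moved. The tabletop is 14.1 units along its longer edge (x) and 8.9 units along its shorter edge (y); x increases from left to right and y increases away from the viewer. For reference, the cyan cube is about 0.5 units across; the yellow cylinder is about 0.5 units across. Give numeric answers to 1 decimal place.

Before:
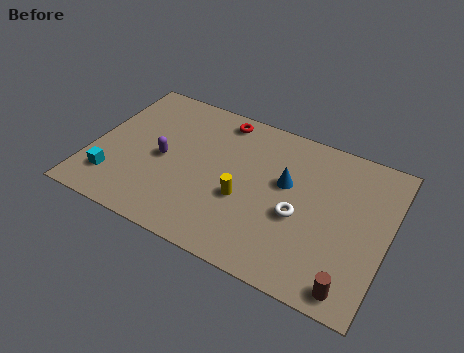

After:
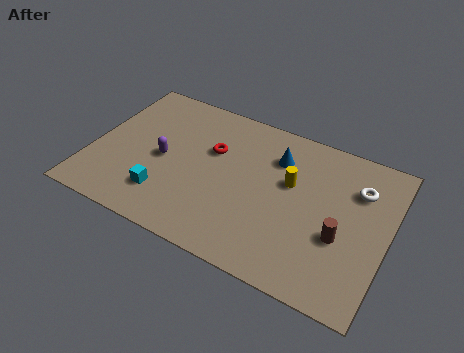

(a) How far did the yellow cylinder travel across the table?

2.8

From (7.4, 3.5) to (9.4, 5.4), the yellow cylinder covered √(2.0² + 1.9²) ≈ 2.8 units.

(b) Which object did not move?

the purple capsule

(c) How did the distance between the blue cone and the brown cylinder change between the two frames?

-0.9

Before: roughly 5.6 units apart; after: 4.7. That's 0.9 units closer together.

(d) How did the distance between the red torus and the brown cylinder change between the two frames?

-3.0

The distance was about 9.8 in the first image and 6.8 in the second, so they moved 3.0 units closer together.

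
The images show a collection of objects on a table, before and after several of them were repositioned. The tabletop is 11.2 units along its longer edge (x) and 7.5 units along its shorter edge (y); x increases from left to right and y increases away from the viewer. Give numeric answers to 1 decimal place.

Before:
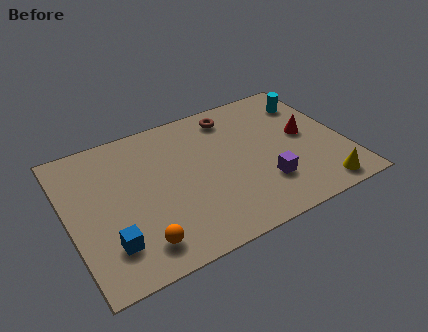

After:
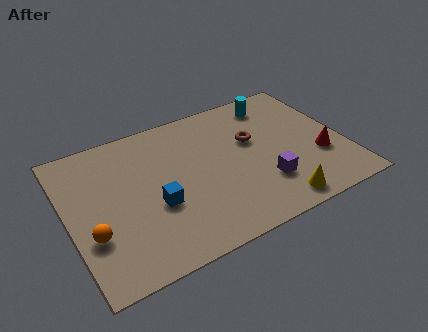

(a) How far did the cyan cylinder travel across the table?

1.5

From (10.2, 5.8) to (8.8, 6.3), the cyan cylinder covered √(1.4² + 0.5²) ≈ 1.5 units.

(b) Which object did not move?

the purple cube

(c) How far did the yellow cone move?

1.8

From (9.8, 0.9) to (8.0, 0.9), the yellow cone covered √(1.8² + 0.0²) ≈ 1.8 units.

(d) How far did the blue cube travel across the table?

2.3

The blue cube moved from about (1.4, 1.8) to (3.4, 2.9), a distance of √(2.0² + 1.1²) ≈ 2.3.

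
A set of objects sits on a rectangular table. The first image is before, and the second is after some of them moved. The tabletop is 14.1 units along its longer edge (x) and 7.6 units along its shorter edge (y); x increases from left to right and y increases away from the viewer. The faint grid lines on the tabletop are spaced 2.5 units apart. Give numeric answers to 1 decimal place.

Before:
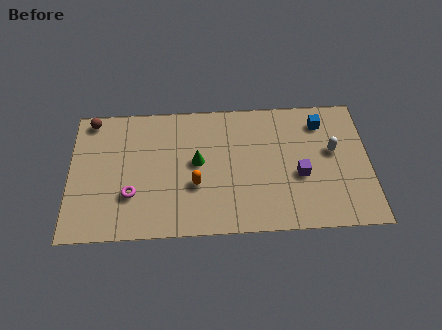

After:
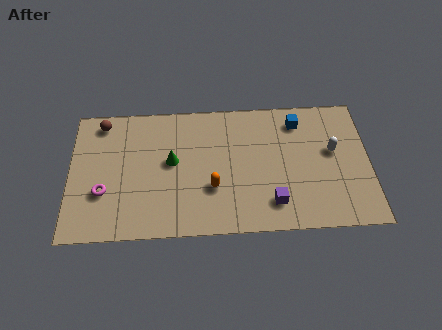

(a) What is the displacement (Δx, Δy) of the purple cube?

(-1.3, -1.5)

The purple cube was at about (10.8, 3.1) and moved to about (9.5, 1.6).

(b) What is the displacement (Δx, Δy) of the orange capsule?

(0.8, -0.2)

The orange capsule was at about (5.9, 2.8) and moved to about (6.7, 2.6).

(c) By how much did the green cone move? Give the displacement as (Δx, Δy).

(-1.2, 0.1)

The green cone was at about (6.0, 4.1) and moved to about (4.8, 4.2).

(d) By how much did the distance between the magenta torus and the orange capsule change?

+2.1

They were about 3.0 units apart before and 5.1 after — 2.1 units further apart.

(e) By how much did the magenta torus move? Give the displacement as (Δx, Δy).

(-1.3, 0.2)

The magenta torus was at about (2.9, 2.4) and moved to about (1.6, 2.6).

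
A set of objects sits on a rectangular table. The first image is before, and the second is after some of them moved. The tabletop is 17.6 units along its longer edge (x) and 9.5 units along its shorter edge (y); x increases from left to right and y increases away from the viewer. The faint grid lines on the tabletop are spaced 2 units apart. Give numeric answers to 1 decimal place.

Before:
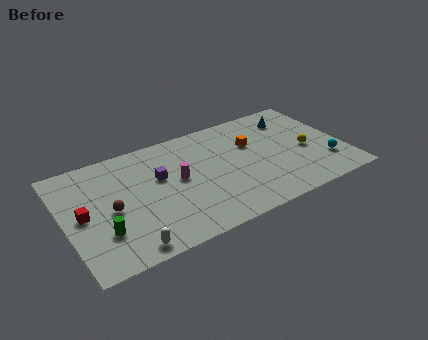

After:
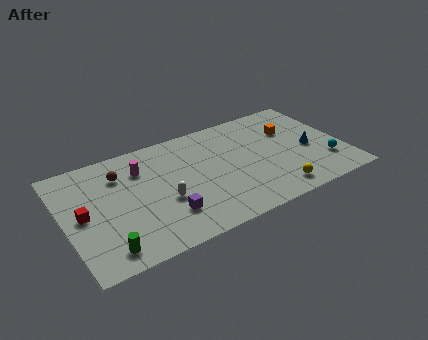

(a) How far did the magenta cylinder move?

2.8

The magenta cylinder was near (7.1, 5.1) before and (5.0, 7.0) after, so it travelled √(2.1² + 1.9²) ≈ 2.8 units.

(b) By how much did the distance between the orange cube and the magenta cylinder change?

+4.6

The distance was about 5.0 in the first image and 9.6 in the second, so they moved 4.6 units further apart.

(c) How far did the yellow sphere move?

3.8

From (15.3, 4.2) to (12.8, 1.4), the yellow sphere covered √(2.5² + 2.8²) ≈ 3.8 units.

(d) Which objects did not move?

the cyan sphere and the red cube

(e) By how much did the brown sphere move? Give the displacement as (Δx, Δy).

(0.9, 2.7)

The brown sphere was at about (2.8, 4.4) and moved to about (3.7, 7.1).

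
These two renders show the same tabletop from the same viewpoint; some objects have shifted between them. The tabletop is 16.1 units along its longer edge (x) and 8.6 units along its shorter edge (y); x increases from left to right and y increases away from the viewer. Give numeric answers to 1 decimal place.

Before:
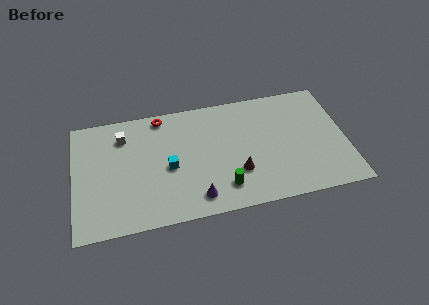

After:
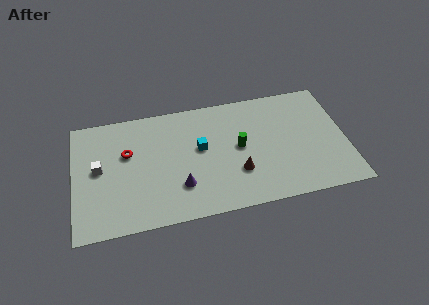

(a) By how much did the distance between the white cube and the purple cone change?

-1.5

They were about 6.7 units apart before and 5.2 after — 1.5 units closer together.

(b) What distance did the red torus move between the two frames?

3.1

The red torus was near (5.3, 7.7) before and (3.2, 5.4) after, so it travelled √(2.1² + 2.3²) ≈ 3.1 units.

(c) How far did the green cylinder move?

2.9

The green cylinder moved from about (8.7, 1.8) to (9.8, 4.5), a distance of √(1.1² + 2.7²) ≈ 2.9.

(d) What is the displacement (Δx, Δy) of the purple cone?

(-0.9, 1.0)

The purple cone started near (7.1, 1.4) and ended near (6.2, 2.4).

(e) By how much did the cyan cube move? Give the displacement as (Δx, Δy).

(1.9, 1.0)

The cyan cube started near (5.6, 3.9) and ended near (7.5, 4.9).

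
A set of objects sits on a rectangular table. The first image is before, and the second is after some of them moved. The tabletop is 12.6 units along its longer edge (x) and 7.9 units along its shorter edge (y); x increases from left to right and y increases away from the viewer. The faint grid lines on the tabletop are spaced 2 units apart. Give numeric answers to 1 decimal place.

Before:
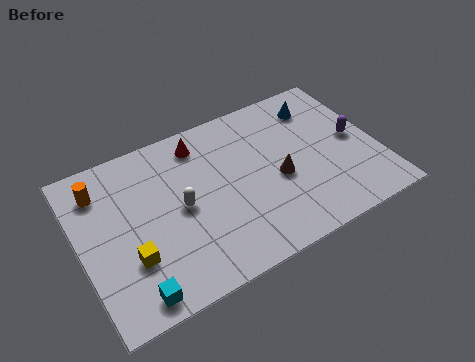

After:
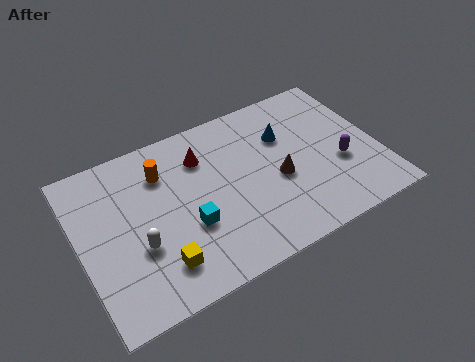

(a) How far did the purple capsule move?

1.3

The purple capsule moved from about (11.7, 4.0) to (10.9, 3.0), a distance of √(0.8² + 1.0²) ≈ 1.3.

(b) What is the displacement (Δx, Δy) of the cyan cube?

(2.6, 2.0)

The cyan cube started near (1.8, 0.9) and ended near (4.4, 2.9).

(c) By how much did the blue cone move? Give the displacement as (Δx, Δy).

(-1.6, -0.9)

The blue cone was at about (10.5, 6.3) and moved to about (8.9, 5.4).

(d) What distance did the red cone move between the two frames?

0.7

The red cone moved from about (5.4, 6.6) to (5.4, 5.9), a distance of √(0.0² + 0.7²) ≈ 0.7.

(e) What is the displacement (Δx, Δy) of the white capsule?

(-1.9, -1.0)

From the two frames, the white capsule sits at roughly (4.2, 3.9) before and (2.3, 2.9) after.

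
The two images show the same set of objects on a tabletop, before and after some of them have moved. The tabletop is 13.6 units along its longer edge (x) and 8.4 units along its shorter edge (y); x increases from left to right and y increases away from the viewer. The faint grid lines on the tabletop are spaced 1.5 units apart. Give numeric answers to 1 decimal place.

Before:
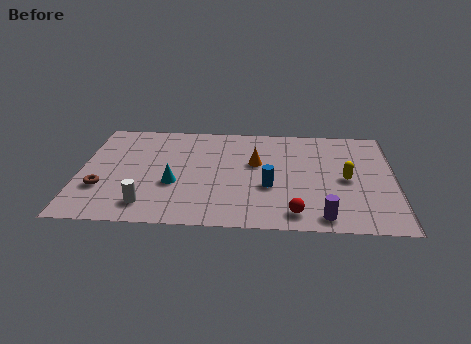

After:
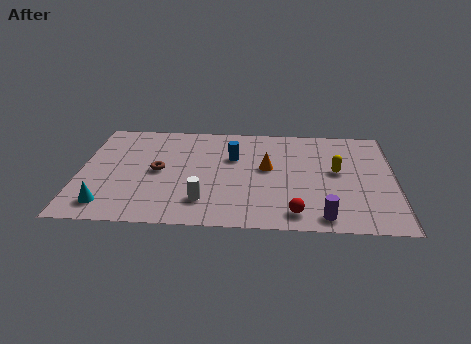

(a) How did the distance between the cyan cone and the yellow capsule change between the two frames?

+2.9

The distance was about 7.4 in the first image and 10.3 in the second, so they moved 2.9 units further apart.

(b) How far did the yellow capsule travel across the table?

0.7

From (11.5, 4.0) to (11.1, 4.6), the yellow capsule covered √(0.4² + 0.6²) ≈ 0.7 units.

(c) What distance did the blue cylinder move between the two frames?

2.8

The blue cylinder was near (8.2, 3.2) before and (6.6, 5.5) after, so it travelled √(1.6² + 2.3²) ≈ 2.8 units.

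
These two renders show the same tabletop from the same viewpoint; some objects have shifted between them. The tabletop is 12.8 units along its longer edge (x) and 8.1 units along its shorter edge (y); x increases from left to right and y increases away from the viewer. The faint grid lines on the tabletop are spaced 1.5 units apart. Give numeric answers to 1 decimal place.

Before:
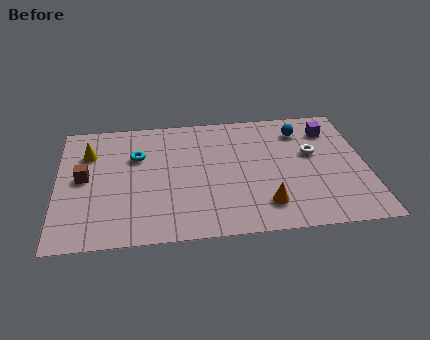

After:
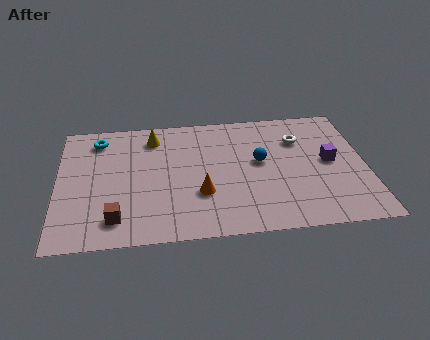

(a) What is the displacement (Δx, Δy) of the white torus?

(-0.5, 1.0)

The white torus was at about (10.6, 4.8) and moved to about (10.1, 5.8).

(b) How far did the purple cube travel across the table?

2.1

The purple cube moved from about (11.4, 6.3) to (11.3, 4.2), a distance of √(0.1² + 2.1²) ≈ 2.1.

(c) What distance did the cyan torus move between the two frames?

2.1

The cyan torus moved from about (3.3, 5.4) to (1.7, 6.7), a distance of √(1.6² + 1.3²) ≈ 2.1.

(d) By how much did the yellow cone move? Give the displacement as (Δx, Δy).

(2.7, 0.8)

From the two frames, the yellow cone sits at roughly (1.3, 5.8) before and (4.0, 6.6) after.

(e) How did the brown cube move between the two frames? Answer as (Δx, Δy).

(1.3, -2.7)

The brown cube started near (1.1, 4.2) and ended near (2.4, 1.5).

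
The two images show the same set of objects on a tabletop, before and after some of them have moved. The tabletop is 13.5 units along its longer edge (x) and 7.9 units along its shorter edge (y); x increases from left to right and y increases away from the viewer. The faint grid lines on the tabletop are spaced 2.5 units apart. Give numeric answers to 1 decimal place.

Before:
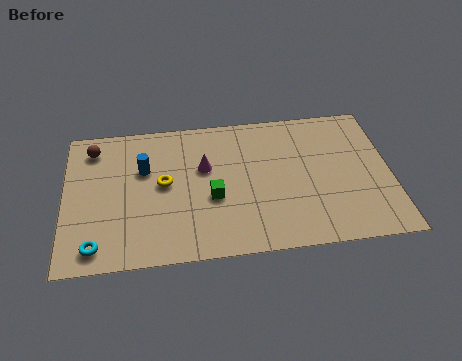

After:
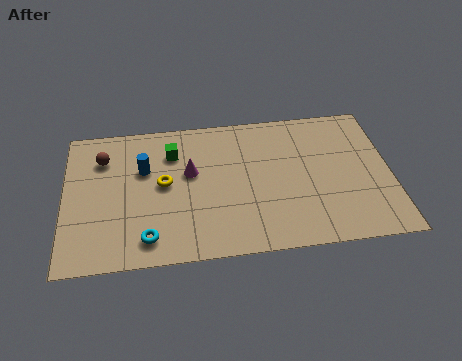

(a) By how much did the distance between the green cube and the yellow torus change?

-0.5

The distance was about 2.2 in the first image and 1.7 in the second, so they moved 0.5 units closer together.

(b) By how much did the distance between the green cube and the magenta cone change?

-0.3

They were about 1.7 units apart before and 1.4 after — 0.3 units closer together.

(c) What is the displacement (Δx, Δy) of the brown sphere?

(0.4, -0.6)

The brown sphere was at about (1.2, 6.5) and moved to about (1.6, 5.9).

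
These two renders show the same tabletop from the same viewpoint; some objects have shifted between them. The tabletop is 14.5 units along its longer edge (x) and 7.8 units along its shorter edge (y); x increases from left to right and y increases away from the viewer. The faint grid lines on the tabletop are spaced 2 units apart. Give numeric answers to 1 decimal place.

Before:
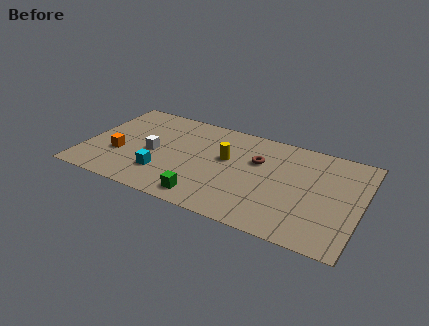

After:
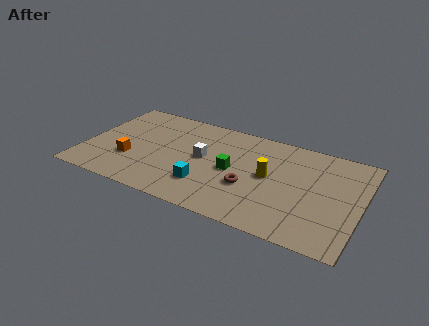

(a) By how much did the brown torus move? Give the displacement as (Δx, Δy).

(-0.2, -2.2)

From the two frames, the brown torus sits at roughly (9.0, 5.1) before and (8.8, 2.9) after.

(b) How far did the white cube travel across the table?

2.7

The white cube moved from about (3.6, 3.6) to (6.2, 4.2), a distance of √(2.6² + 0.6²) ≈ 2.7.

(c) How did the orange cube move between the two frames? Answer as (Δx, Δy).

(0.6, -0.2)

The orange cube started near (1.9, 2.8) and ended near (2.5, 2.6).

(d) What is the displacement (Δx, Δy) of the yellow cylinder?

(2.3, -0.5)

The yellow cylinder was at about (7.4, 4.6) and moved to about (9.7, 4.1).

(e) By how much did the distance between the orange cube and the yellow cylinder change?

+1.6

They were about 5.8 units apart before and 7.4 after — 1.6 units further apart.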